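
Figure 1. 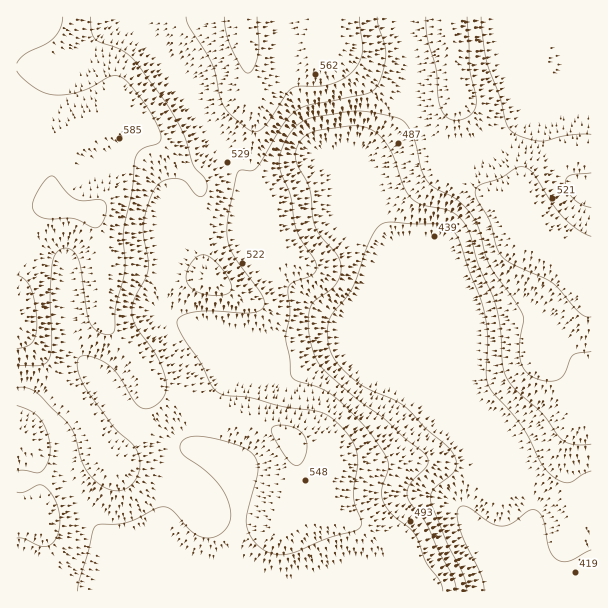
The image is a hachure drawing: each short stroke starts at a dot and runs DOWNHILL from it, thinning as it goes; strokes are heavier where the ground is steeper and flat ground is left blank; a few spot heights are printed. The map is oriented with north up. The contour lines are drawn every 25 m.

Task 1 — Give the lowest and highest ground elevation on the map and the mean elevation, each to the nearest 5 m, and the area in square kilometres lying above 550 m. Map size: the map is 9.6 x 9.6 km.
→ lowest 410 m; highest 620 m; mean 515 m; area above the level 20.5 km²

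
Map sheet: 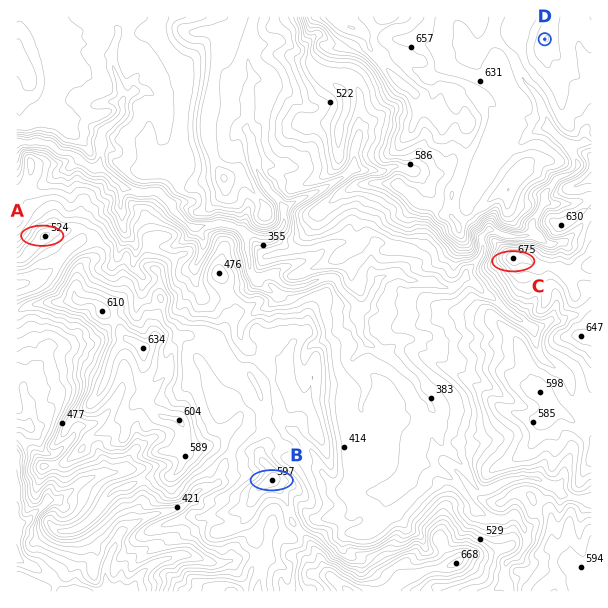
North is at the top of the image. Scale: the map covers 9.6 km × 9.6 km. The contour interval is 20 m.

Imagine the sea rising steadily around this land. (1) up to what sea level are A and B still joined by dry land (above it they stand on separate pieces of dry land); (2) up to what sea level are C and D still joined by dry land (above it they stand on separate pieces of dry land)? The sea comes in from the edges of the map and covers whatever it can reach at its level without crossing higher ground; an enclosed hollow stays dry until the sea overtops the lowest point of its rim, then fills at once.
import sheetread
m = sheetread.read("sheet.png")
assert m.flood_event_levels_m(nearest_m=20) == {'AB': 460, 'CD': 580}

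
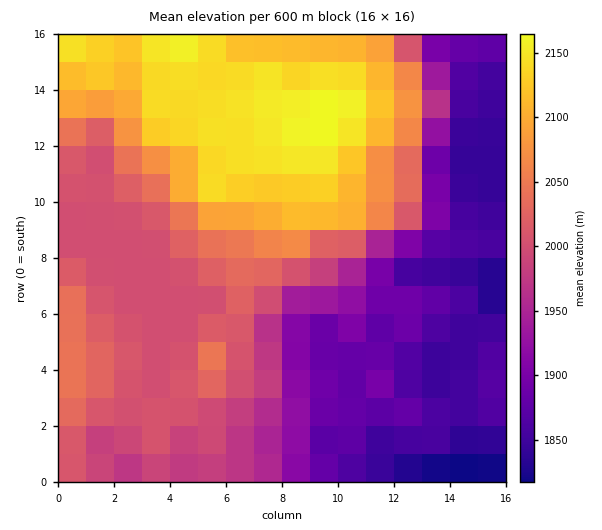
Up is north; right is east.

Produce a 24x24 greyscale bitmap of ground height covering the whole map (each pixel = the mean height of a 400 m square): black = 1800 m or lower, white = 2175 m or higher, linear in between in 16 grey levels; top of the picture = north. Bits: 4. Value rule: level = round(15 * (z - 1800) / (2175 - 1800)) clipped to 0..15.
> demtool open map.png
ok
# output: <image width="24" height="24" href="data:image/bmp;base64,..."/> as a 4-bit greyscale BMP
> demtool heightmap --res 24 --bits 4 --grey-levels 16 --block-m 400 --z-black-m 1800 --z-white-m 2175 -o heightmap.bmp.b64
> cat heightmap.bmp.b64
<image width="24" height="24" href="data:image/bmp;base64,Qk2WAQAAAAAAAHYAAAAoAAAAGAAAABgAAAABAAQAAAAAACABAAATCwAAEwsAABAAAAAAAAAAAAAAABEREQAiIiIAMzMzAERERABVVVUAZmZmAHd3dwCIiIgAmZmZAKqqqgC7u7sAzMzMAN3d3QDu7u4A////AIiHeHd3dlQyIhEREZh3iHeHdlQzMiIREZh4iHiHZlQzMiMiIpmIiIiHdlQzMzMiI6mYiIiId1NDNDIiM6qYiImYh1NDRDIiM6qZiImpd1NDNDIiI6mYiIipdlM0MzIiI6mIiIiZdlNFQ0MyIqmIiIiJl2RVQ0QzIZmIiIiJmHd2VDMiEZiIiImZqZl2UyIiIYiIiJmqqqqIZEMzIoiIiJqru8y7qHUyIoiIiavMzN3cy6cyIoiJms3t3d3cy6cyIoiJqs3u7u7tyqYyIpiJu83u7u7uy6cyIqmKzd7u7u/+3LhCIrur3u7u7u//7blSIszM3u7u7u7u7LpiIs3c3u7e7u7u3LlTIt3c3u7d3d3d3KdDMu7d7u7d3dzMy5VDMw=="/>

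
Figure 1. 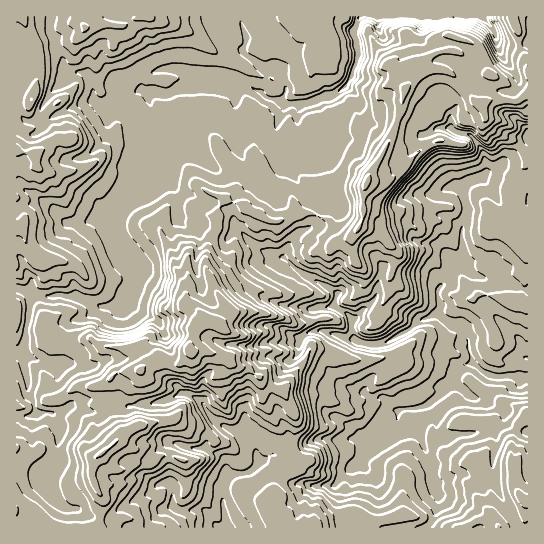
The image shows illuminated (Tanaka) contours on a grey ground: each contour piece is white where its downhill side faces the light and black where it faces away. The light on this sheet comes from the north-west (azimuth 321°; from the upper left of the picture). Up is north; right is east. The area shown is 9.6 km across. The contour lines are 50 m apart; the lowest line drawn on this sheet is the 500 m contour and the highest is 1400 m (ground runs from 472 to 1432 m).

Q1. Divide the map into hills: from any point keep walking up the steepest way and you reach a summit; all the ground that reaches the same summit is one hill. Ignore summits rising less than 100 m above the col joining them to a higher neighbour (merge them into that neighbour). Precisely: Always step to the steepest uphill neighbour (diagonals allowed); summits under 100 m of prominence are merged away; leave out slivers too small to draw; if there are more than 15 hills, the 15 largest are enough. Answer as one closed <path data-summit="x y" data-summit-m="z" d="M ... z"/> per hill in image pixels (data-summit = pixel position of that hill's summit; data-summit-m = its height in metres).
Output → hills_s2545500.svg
<path data-summit="190 350" data-summit-m="1432" d="M359 16l-118 0-1 5 7 16-4 14 20 17 8 1-3 1-3 15-4 7-10-5-12-2-10-8-18 2-6-6-26-5-18 1-10 4-4 5-4 9 2 4 7 3-3 3 0 5 4 17-13 22 0 33-11 16-13 28 0 13 3 7 13 20-4 7 4 10 0 11-5 5-4 11-5 3-17 2-23-10-17-2-24 1-10-5-11-1 0 125 19 0-3 12 0 18 4 10 6 8 5 2 4-2 9-26 0-7-7-17 5 0 11-6 6 0 15 5 12 0 27-7 24-1 28-11 5 0 13 7 12 17 10 8-13 12-2 11-16 0-15-5-4 3-2 36 4 7 0 17 4 3 25 0 19 19 205 0 10-15 3-18-7-18-1-15-10-23-10-11-12 0-2-2 0-12 2-3 26-4 9-7 6 7-4 23 5 6 49-5 13-10 2-9 0 9 5 4 11 6 7-1-1-287-28 24-18 10-11 3-9 7 7 22-7 22 3 30-3 3-10 2-2 15-8 6-10-12-33 0-15-4-7 27-23 22-18-14 2-11-2-3-29-16-22-18 8-19 24-17 8-19 5-5-6-6-14-1-6-3-14-17-5-14 11-1 8-5 14 1 8-6 4-11-1-13-11-23 20-6 14-14 8-24-6-24z"/><path data-summit="367 182" data-summit-m="1215" d="M482 16l-121 0-8 15 6 24-8 24-14 14-20 6 11 23 1 13-4 11-8 6-14-1-8 5-11 1 5 14 14 17 6 3 14 1 6 5-5 6-8 19-24 17-8 19 22 18 29 16 2 3-2 11 18 14 23-22 7-27 15 4 33 0 10 12 8-6 2-15 10-2 3-3-3-30 7-22-7-22 9-7 11-3 18-10 29-25 0-99-19 2-10-2-4-12z"/><path data-summit="35 154" data-summit-m="1270" d="M51 16l-35 1 0 272 11 2 10 5 24-1 17 2 23 10 17-2 5-3 4-11 5-5 0-11-4-8 4-9-13-20-3-7 0-13 13-28 11-16 0-33 13-22-4-17 2-7-8-4-4 0-29 14-9 0-8-6 0-10-2-8-6-8-7-1-8 7-5 1-2-21-8-12 0-8-4-5z"/><path data-summit="102 453" data-summit-m="1406" d="M186 393l-5 0-28 11-24 1-27 7-12 0-15-5-6 0-11 6-5 0 7 17 0 7-11 28-7-2-9-13-1-23 3-12-18 1-1 111 203 1-17-19-23 2-6-5 0-17-4-7 2-36 4-3 15 5 16 0 2-11 13-12-10-8-12-17z"/><path data-summit="85 27" data-summit-m="1210" d="M239 16l-186 0-2 18 4 5 0 8 8 12 1 20 6 0 8-7 7 1 6 8 2 8 0 10 8 6 9 0 29-14 4 0 0-5 4-9 4-4 15-5 13 0 22 4 10 7 18-2 10 8 12 2 10 5 4-7 3-15 3-1-8-1-20-17 4-14z"/><path data-summit="523 499" data-summit-m="933" d="M434 400l-9 7-23 2-5 5 0 12 2 2 12 0 8 7 12 27 1 15 7 18 0 7-3 11-9 14 100 1 1-97-7 0-11-6-5-4 0-9-2 9-13 10-49 5-5-6 4-23z"/>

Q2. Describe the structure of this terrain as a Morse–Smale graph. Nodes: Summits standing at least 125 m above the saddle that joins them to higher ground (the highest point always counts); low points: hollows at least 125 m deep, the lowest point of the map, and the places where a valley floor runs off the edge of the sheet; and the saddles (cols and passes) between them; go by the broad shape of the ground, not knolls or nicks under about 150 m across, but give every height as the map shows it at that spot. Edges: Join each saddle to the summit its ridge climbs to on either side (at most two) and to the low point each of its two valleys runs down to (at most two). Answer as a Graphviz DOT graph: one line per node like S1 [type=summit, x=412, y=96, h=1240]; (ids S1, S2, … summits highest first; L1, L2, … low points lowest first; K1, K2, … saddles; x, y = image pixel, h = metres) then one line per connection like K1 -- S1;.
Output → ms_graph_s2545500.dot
graph terrain {
  S1 [type=summit, x=190, y=350, h=1432];
  S2 [type=summit, x=102, y=454, h=1406];
  S3 [type=summit, x=35, y=154, h=1270];
  S4 [type=summit, x=366, y=182, h=1215];
  S5 [type=summit, x=523, y=499, h=933];
  L1 [type=low, x=523, y=378, h=472];
  L2 [type=low, x=482, y=18, h=658];
  K1 [type=saddle, x=110, y=410, h=1228];
  K2 [type=saddle, x=173, y=457, h=1200];
  K3 [type=saddle, x=514, y=101, h=1066];
  K4 [type=saddle, x=37, y=294, h=1002];
  K5 [type=saddle, x=319, y=217, h=1000];
  K6 [type=saddle, x=522, y=147, h=776];
  K7 [type=saddle, x=517, y=429, h=717];
  K1 -- S1;
  K1 -- S2;
  K1 -- L1;
  K2 -- S1;
  K2 -- S2;
  K2 -- L1;
  K3 -- S4;
  K3 -- L1;
  K3 -- L2;
  K4 -- S1;
  K4 -- S3;
  K4 -- L1;
  K4 -- L2;
  K5 -- S1;
  K5 -- S4;
  K5 -- L1;
  K5 -- L2;
  K6 -- S1;
  K6 -- S4;
  K6 -- L1;
  K7 -- S1;
  K7 -- S5;
  K7 -- L1;
}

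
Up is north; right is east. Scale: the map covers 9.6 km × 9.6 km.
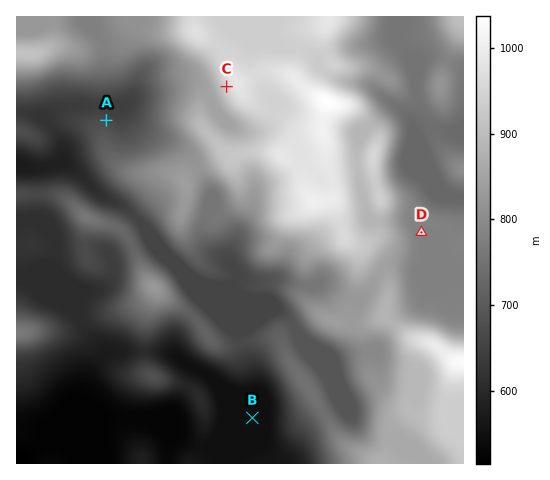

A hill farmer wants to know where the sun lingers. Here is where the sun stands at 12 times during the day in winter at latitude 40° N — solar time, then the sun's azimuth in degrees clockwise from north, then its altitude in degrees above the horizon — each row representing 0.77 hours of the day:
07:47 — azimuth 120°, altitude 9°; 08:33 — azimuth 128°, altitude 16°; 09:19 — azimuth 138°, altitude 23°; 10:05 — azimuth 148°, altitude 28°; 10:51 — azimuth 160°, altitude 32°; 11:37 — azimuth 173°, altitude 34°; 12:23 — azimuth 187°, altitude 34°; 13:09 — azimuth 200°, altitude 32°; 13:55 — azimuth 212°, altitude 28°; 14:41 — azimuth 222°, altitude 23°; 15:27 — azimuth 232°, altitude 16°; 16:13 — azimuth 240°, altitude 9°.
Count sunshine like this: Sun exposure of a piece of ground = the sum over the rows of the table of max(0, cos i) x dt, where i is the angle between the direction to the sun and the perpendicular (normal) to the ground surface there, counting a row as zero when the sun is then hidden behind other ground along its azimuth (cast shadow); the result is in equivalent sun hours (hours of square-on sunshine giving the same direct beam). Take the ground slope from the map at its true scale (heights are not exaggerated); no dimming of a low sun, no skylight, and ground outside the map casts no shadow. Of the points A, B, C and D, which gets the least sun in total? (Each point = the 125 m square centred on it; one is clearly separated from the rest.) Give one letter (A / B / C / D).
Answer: A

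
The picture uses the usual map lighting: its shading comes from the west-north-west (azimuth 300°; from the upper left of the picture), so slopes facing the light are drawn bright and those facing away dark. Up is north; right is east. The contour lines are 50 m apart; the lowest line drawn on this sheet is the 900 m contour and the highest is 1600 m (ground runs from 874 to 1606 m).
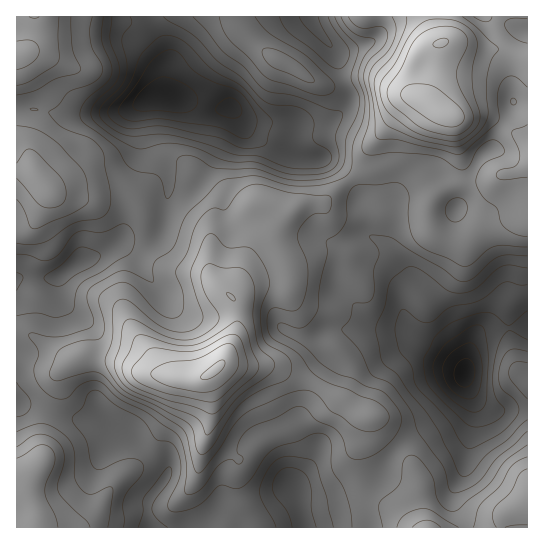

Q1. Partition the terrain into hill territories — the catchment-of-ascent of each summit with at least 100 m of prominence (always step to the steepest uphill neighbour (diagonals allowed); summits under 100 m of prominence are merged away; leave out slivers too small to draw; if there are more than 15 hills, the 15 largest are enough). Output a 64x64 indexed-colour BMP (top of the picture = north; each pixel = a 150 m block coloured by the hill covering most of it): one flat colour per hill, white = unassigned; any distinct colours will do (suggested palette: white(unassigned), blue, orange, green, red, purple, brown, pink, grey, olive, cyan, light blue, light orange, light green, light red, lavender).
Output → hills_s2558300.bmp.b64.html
<image width="64" height="64" href="data:image/bmp;base64,Qk12CAAAAAAAAHYAAAAoAAAAQAAAAEAAAAABAAQAAAAAAAAIAAATCwAAEwsAABAAAAAAAAAA////ALR3HwAOf/8ALKAsACgn1gC9Z5QAS1aMAMJ34wB/f38AIr28AM++FwDox64AeLv/AIrfmACWmP8A1bDFAGZmZmZmZmZmYRERERERERERETMzMzMzMzMzMzMzMzMzZmZmZmZmZmYRERERERERERERMzMzMzMzMzMzMzMzMzNmZmZmZmZmZhERERERERERERMzMzMzMzMzMzMzMzMzM2ZmZmZmZmZmYREREREREREREzMzMzMzMzMzMzMzMzMzZmZmZmZmZmZhEREREREREREREREzMzMzMzMzMzMzMzNmZmZmZmZmZmYREREREREREREREREzMzMzMzMzMzMzM2ZmZmZmZmZmZmERERERERERERERERETMzMzMzMzMzMzZmZmZmZmZmZmYREREREREREREREREREzMzMzMzMzMzNmZmZmZmZmZmYRERERERERERERERERERMzMzMzMzMzM2ZmZmZmZmZmYREREREREREREREREREREzMzMzMzMzMzZmZmZmZmZmERERERERERERERERERERERMzMzMzMzMzNmZmZmZmZmERERERERERERERERERERERERMzMzMzMzM2ZmZmZmZmERERERERERERERERERERERERETMzMzMzMzZmZmZhERERERERERERERERERERERERERERETMzMzMzNmZmEREREREREREREREREREREREREREREREREzMzMzMxERERERERERERERERERERERERERERERERERERMzERERERERERERERERERERERERERERERERERERERERETERERERERERERERERERERERERERERERERERERERERERMRERERERERERERERERERERERERERERERERERERERERERERERERERERERERERERERERERERERERERERERERERERERERERERERERERERERERERERERERERERERERERERERERERERERERERERERERERERERERERERERERERERERERERERERERERERERERERERERERERERERERERERERERERERERERERERERERERERERERERERERERERERERERERERERIRERERERERERERERERERERERERERERERERERERERERIiEREREREREREREREREREREREREREREREREREREREREiIiIiIREREREREREREREREREREREREREREREREREREiIiIiIhERERERERERERERERERERERERERERERERERESIiIiIiERERERERERERERERERERERERERERERERERESIiIiIiIRERERERERERERERERERERERERERERERERESIiIiIiIhERERERERERERERERERERERERERERERERIiIiIiIiIiRERBEREREREREREREREREREREREREREREiIiIiIiIiJERERBERERERERERERERERERERERERERESIiIiIiIiIkREREQRERERERERERERERERERERERERESIiIiIiIiIiRERERERBERERERERERERERERERERERESIiIiIiIiIiJEREREREQRERERERERERERERERERERESIiIiIiIiIiIkREREREREVVVREREREREREREREREREiIiIiIiIiIiIiRERERERERVVVERERERERERERERERESIiIiIiIiIiIiJEREREREREVVURERERERERERERERERIiIiIiIiIiIiIkRERERERERVVVERERERERERERERERIiIiIiIiIiIiIiRERERERERFVVUREREREREREREREREiIiIiIiIiIiIiJEREREREREVVVRERERERERERERERESIiIiIiIiIiIiIkRERERERERVVVERERERERERERERERIiIiIiIiIiIiIiREREREREREVVURERERERERERERERIiIiIiIiIiIiIiJERERERERERVVRERERERERERERERIiIiIiIiIiIiIiIkRERERERERFVRERERERERERERERIiIiIiIiIiIiIiIiRERERERERERVERERERERERESIiIiIiIiIiIiIiIiIiJERERERERERFERERERERERESIiIiIiIiIiIiIiIiIiIkREREREREREURERERERERERIiIiIiIiIiIiIiIiIiIiREREREREREVREREREREREREiIiIiIiIiIiIiIiIiIiJERERERERERVERERERERERERERIiIiIiIiIiIiIiIiIkRERERERERFURERERERERERERERIiIiIiIiIiIiIiIiVVVVVVVVVUVRERERERERERERERESIiIiIiIiIiIiIiJVVVVVVVVVVVEREREREREREREREREiIiIiIiIiIiIiIlVVVVVVVVVVVVEREREREREREREREiIiIiIiIiIiIiIiVVVVVVVVVVVVERERERERERERERESIiIiIiIiIiIiIiJVVVVVVVVVVVURERERERERERERERIiIiIiIiIiIiIiIlVVVVVVVVVVVVERERERERERERERIiIiIiIiIiIiIiIiVVVVVVVVVVVVUREREREREREREREiIiIiIiIiIiIiIiJVVVVVVVVVVVVRERERERERERERESIiIiIiIiIiIiIiIlVVVVVVVVVVVRERERERERERERESIiIiIiIiIiIiIiIiVVVVVVVVVVVVERERERERERERESIiIiIiIiIiIiIiIiJVVVVVVVVVVVERERERERERERERIiIiIiIiIiIiIiIiIlVVVVVVVVVVURERERERERERERIiIiIiIiIiIiIiIiIi"/>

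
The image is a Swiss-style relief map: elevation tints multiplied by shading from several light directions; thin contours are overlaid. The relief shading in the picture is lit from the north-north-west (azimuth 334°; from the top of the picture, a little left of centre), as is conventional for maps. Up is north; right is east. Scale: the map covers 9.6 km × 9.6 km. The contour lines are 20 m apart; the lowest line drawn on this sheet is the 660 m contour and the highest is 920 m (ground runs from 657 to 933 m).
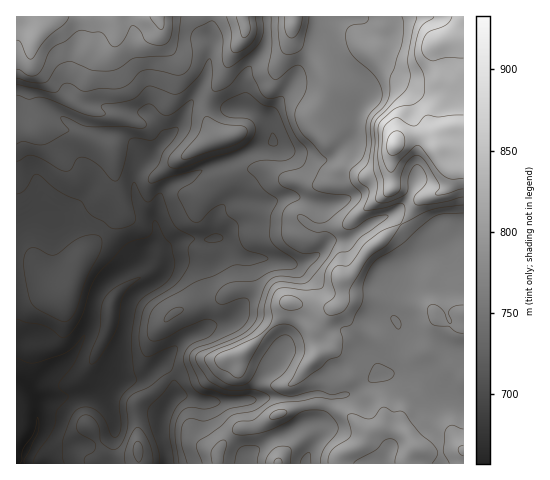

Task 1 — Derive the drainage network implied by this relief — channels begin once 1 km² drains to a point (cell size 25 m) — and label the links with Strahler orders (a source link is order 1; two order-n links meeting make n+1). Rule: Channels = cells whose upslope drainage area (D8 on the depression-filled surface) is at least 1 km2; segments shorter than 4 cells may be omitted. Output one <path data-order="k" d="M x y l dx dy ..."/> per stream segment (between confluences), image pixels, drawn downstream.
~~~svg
<path data-order="1" d="M315 432l1 1 0 7-9 16-1 7"/><path data-order="3" d="M38 403l0 23-4 9-10 13-2 4 0 11"/><path data-order="2" d="M253 399l-16 1-1 2-34 0-12-5-15 0-7 7-2 5 0 7-1 1 0 6-1 1 0 20 1 1 1 9 1 1 0 8"/><path data-order="1" d="M451 399l12 0"/><path data-order="1" d="M336 397l-8 0-5-2-12 0-7 3-9 0-1 1-17 0-1-1-17 0-1 1-5 0"/><path data-order="2" d="M92 392l-18 3-1 1-6 0-1 1-20 1-1 1-7 1 0 3"/><path data-order="1" d="M98 392l-6 0"/><path data-order="3" d="M31 391l4 9 3 3"/><path data-order="2" d="M108 382l-9 8-7 2"/><path data-order="1" d="M18 365l3 7 0 9 10 10"/><path data-order="1" d="M398 365l0-17"/><path data-order="1" d="M279 362l-21 21-1 3 0 10-4 3"/><path data-order="1" d="M371 356l19 0 8-8"/><path data-order="2" d="M398 348l0-50 6-10 3-14 6-11 4-4"/><path data-order="1" d="M228 322l-15 3-14 8-9 2-7 5-30 30-7 6-5 2-30 0-3 4"/><path data-order="1" d="M159 280l-9 6-9 4-8 7-4 10-4 22-5 14-5 27-7 12"/><path data-order="1" d="M410 262l7-3"/><path data-order="2" d="M417 259l6-4 5-2 5-4 5-3 14-4 6-4 5 0"/><path data-order="3" d="M152 244l-8 8-4 0-42 42-3 6-1 9-2 2 0 5-1 2 0 3-2 7-13 22-12 12-10 5-8 5-15 16 0 3"/><path data-order="2" d="M201 239l-21 0-12 7-3 0-5-3-6 0-2 1"/><path data-order="3" d="M155 223l0 4 2 1 0 11-5 5"/><path data-order="2" d="M36 216l-17 9-2 0 0 2"/><path data-order="1" d="M47 216l-11 0"/><path data-order="2" d="M40 215l-4 1"/><path data-order="1" d="M321 204l-3 0-4-2-7-1-9-4-15 0-9 4-29 0-1-1-12 0-15 14-1 3 0 17-3 0-12 5"/><path data-order="1" d="M90 190l-1 4-19 19-8 1-1 1-21 0"/><path data-order="1" d="M411 189l0 5-2 3-18 18-17 7-7 7-7 2-11 8-16 0-18 18-13 6-17 0-6-3-5 0-1-1-28-1-8-5-13-12-22 0-1-2"/><path data-order="3" d="M144 164l-7 7-3 7 0 14 2 1 1 7 3 7 15 16"/><path data-order="1" d="M25 152l9 19 4 10 1 8 1 1 0 25"/><path data-order="2" d="M248 151l-5 4-7 4-30 9-17 10-15 4-7 5-7 8-1 13-4 10 0 5"/><path data-order="2" d="M165 140l-14 14 0 3-7 7"/><path data-order="2" d="M262 137l-14 14"/><path data-order="2" d="M64 118l11 5 7 6 3 0 6 2 6 0 1 1 7 0 1 1 10 0 7 3 21 19 0 9"/><path data-order="2" d="M150 113l7 7 5 9 3 4 0 7"/><path data-order="1" d="M138 111l7 0 5 2"/><path data-order="1" d="M362 101l-2 3 0 2-7 9-2 9-9 16-5 12-8 7-25 0-5-4-11-4-40 0"/><path data-order="1" d="M283 96l-12 16 0 15-9 10"/><path data-order="1" d="M147 90l0 21 3 2"/><path data-order="1" d="M245 80l0 25 13 13 4 9 0 10"/><path data-order="1" d="M74 78l-3 5 0 21-7 7 0 7"/><path data-order="1" d="M211 48l0 6-2 7-1 10-6 13-13 20-9 20-15 16"/><path data-order="1" d="M383 35l-7-2-16-15-39 0-1-1"/>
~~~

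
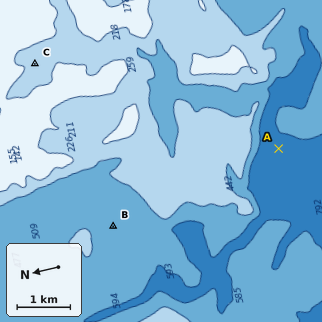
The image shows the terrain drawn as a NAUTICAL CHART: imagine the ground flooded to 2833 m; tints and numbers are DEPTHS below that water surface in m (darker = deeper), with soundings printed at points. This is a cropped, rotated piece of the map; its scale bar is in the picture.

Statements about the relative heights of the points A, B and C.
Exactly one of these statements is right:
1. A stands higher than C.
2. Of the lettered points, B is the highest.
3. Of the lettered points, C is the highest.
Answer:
3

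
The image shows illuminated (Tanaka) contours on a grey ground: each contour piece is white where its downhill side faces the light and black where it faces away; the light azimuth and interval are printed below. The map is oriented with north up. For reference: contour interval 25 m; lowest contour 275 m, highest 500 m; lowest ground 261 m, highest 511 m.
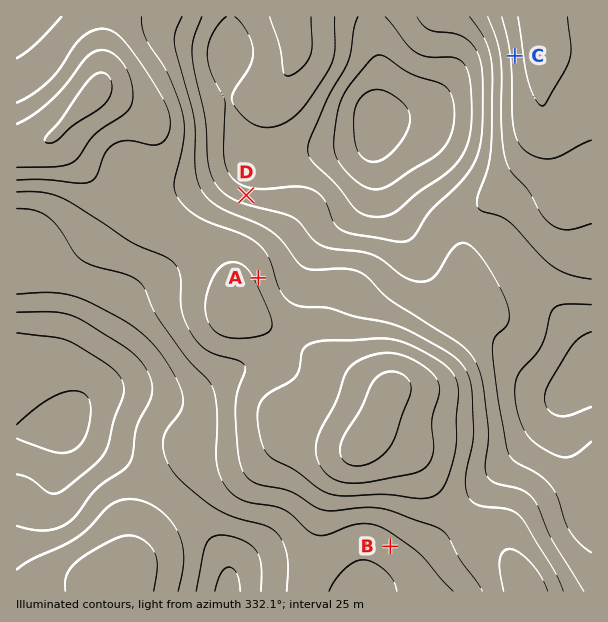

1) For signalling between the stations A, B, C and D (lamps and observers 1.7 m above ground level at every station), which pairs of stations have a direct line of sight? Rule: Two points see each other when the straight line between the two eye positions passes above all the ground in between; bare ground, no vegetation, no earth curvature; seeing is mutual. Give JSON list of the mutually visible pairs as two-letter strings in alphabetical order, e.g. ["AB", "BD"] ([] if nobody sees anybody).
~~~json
["AC", "CD"]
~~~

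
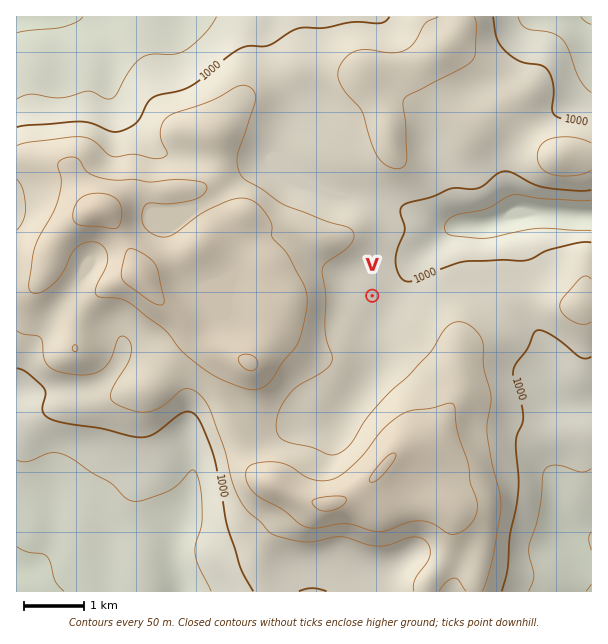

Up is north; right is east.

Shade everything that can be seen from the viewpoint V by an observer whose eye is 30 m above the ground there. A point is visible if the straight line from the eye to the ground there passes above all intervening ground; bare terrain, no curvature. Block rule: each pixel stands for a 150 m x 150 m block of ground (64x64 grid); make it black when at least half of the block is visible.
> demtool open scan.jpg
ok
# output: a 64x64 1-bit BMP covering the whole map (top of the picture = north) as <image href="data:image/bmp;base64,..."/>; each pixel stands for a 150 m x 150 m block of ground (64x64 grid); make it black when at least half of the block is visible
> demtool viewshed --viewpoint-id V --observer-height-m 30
<image width="64" height="64" href="data:image/bmp;base64,Qk0+AgAAAAAAAD4AAAAoAAAAQAAAAEAAAAABAAEAAAAAAAACAAATCwAAEwsAAAIAAAAAAAAA////AAAAAAAAAAAAAAAAAAAAAAAAAAAAAAAAAAAAAAAAAAAAAAAAAAAAAAAAAAAAAAAAAAAAAAAAAAAAAAAAAAAAAAAAAAAAAAAAAAAAAAAAAAAAAAAAAAAAAAD4AAAAAAAAA/wAAAAAAAAP/gAAAAAAAD//AAAAAAAAf/+AAAAAAAB//8AAAAAAAHj/4AAAAAAAAB/4AAAAAAAAD/4AAAAAAAAP/wAAAAAAAAf/AAAAAAAAB/+AAAAAAAAH/4AAAAAAAAf/gAAAAAAYD/+AAAAAADhf/4AAAAAAEf//gAAAAAAB//+AAAAAAAP//4ACAAAAA///wA4AAAAB///APgAAAAH//8J+AAAAAf////4AAAAB/////gAAAAH////+AAAAA/////4AAAAD/////gAAAAP//+/+AAAAA///A/4AAAAAD/wAQAAAAAAB/AAAAAAAMAD/4AAAAAAAAP/8AAAAAAAA////AAAAAAH///8AAAAAAf///wAAAAAD////AAAAAAfx//wAAAAAB+H/8AAAAAAHwf/gAAAAAAeB/8AAAAAADwP/gAAAAAAOA8+AAAAAAA4DB4AAAAAADgMBgAAAAAAeAwAAAAAAAB8DgAAAAAAAIwfAAAAAAAAAB/AAAAAAAAAH4AAAAAAAAADAAAAAAAAAAAAAAAAAAAAAAAAAAAAAAAAAAA=="/>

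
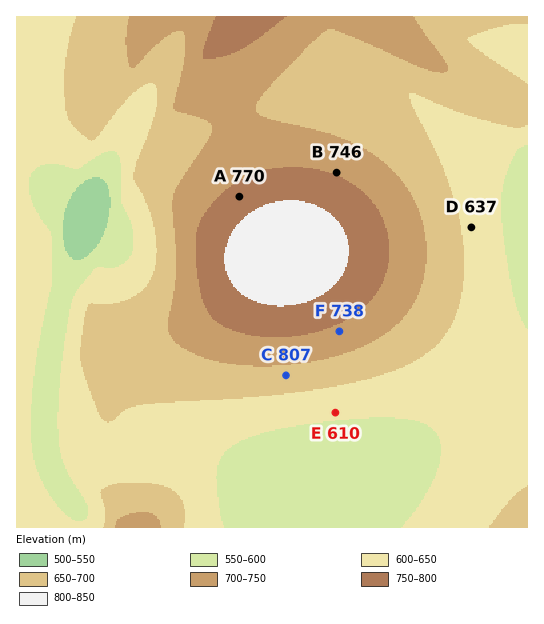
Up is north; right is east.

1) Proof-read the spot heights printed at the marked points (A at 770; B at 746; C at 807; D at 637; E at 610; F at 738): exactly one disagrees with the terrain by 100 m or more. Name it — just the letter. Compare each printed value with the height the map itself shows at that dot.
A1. C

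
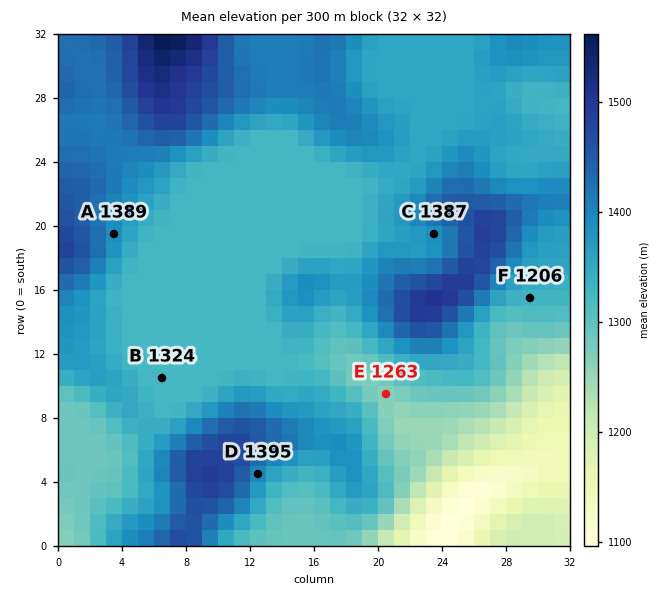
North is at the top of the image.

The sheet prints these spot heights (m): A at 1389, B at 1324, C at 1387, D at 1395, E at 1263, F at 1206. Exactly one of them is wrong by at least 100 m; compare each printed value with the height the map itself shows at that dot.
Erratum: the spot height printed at F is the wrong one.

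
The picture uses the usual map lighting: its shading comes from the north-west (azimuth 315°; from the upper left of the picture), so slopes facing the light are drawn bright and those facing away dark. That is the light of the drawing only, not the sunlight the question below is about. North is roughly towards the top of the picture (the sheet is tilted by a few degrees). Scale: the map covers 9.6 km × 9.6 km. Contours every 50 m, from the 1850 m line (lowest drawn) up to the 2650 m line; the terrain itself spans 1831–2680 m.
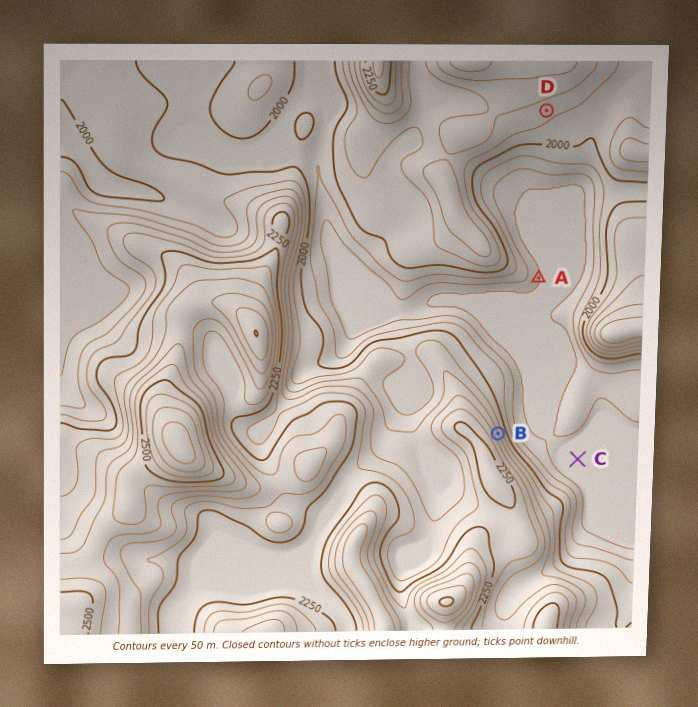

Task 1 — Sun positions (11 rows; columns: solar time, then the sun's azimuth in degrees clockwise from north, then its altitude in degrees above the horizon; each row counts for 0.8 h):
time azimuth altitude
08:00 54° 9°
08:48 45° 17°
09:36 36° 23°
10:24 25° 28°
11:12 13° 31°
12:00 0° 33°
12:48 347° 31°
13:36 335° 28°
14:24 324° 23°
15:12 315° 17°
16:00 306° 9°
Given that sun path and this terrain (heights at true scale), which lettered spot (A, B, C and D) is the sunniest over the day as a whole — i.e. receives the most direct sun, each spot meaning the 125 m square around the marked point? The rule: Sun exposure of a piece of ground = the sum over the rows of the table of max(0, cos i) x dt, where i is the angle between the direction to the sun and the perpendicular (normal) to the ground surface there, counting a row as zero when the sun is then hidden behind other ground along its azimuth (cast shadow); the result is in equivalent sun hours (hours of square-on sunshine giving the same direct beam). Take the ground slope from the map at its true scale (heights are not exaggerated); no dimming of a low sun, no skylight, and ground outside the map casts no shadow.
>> B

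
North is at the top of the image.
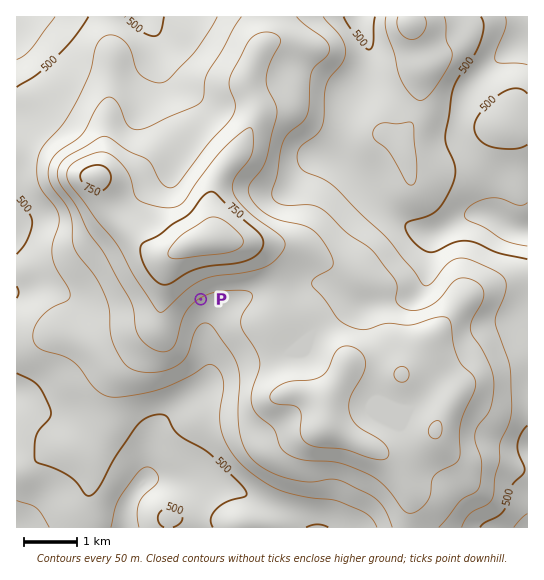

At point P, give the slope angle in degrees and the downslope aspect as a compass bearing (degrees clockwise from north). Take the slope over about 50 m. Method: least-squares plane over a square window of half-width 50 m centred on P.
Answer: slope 9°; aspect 150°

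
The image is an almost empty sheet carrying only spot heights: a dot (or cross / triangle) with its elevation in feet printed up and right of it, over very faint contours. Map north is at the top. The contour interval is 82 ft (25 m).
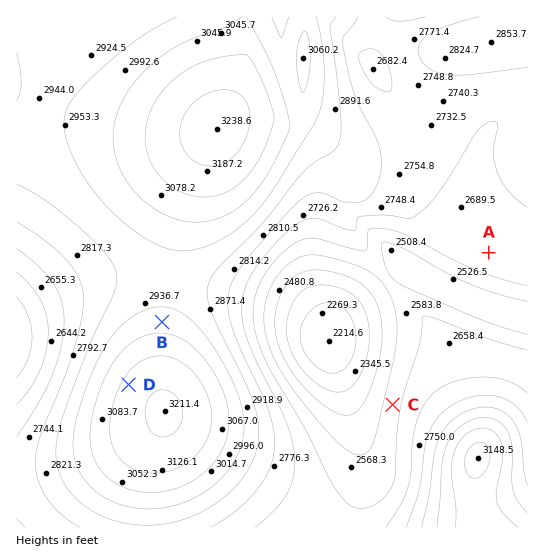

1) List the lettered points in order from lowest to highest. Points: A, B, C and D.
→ C A B D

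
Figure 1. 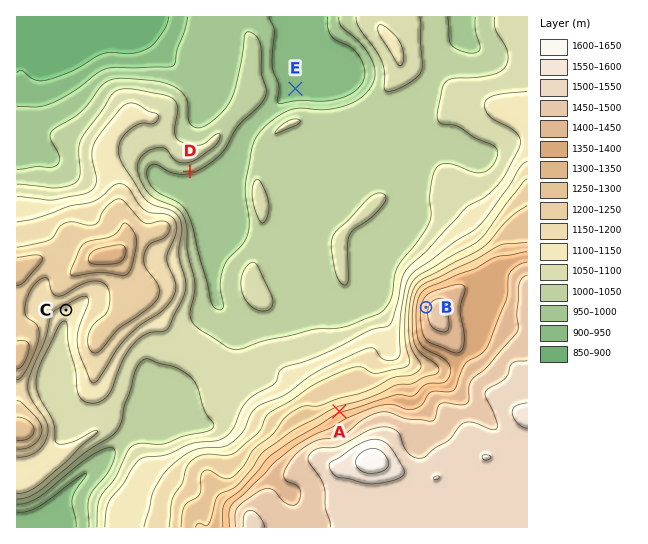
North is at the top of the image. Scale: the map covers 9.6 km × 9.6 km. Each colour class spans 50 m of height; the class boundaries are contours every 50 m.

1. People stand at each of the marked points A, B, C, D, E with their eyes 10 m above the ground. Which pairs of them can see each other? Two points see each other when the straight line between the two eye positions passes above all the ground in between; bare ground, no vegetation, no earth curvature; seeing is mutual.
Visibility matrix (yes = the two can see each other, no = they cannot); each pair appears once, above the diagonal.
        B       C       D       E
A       yes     no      yes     no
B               no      yes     no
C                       no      no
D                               no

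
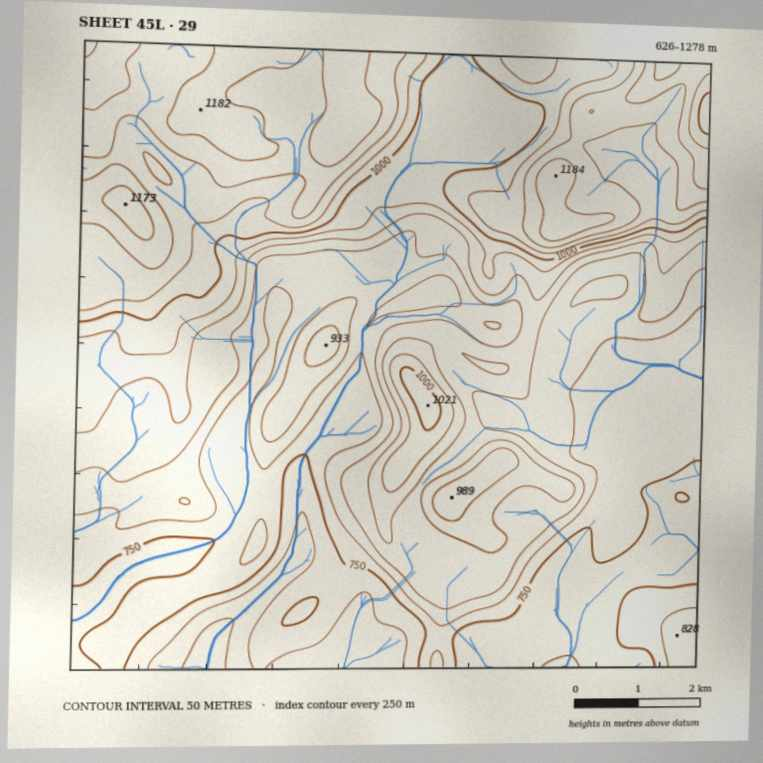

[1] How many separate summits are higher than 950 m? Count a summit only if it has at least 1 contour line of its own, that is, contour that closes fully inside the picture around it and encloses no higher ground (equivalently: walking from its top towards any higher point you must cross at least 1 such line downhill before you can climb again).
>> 4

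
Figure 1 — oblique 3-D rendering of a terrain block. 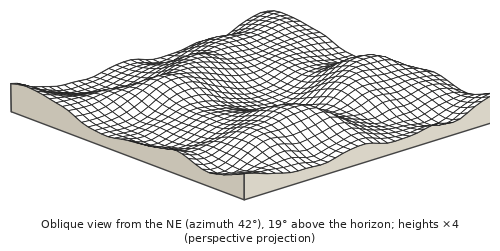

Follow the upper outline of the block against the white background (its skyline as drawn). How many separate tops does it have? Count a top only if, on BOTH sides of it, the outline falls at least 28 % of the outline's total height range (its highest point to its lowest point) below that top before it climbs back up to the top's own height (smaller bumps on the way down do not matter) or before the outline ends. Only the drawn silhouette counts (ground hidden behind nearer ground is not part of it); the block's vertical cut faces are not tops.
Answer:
1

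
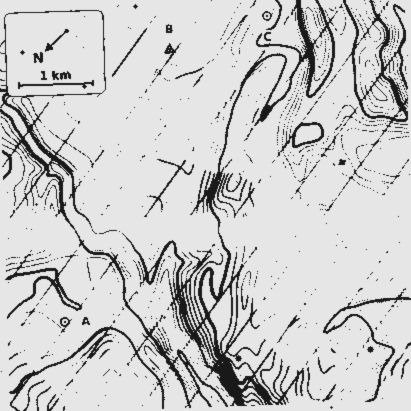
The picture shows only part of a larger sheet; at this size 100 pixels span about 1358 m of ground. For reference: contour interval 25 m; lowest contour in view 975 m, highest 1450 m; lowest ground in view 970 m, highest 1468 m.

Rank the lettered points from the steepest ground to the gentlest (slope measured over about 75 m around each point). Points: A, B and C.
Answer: C A B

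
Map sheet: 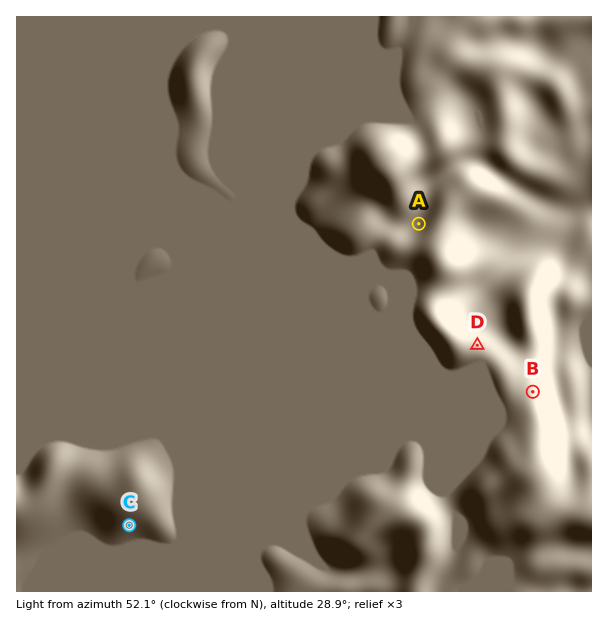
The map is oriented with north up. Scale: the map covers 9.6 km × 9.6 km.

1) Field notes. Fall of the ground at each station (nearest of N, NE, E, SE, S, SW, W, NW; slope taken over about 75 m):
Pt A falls NW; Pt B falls NE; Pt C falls S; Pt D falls NE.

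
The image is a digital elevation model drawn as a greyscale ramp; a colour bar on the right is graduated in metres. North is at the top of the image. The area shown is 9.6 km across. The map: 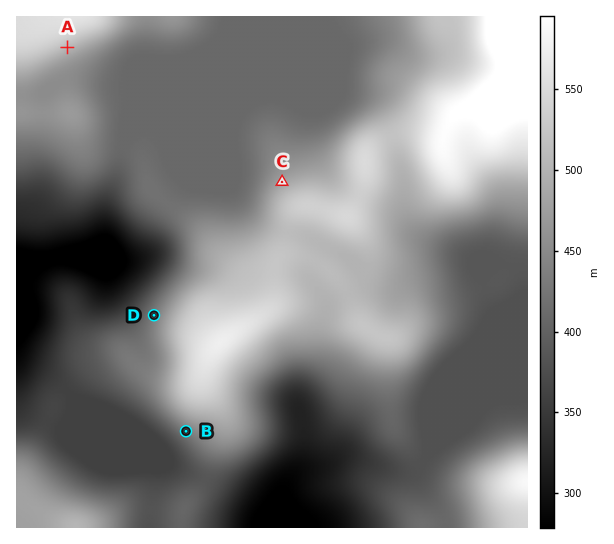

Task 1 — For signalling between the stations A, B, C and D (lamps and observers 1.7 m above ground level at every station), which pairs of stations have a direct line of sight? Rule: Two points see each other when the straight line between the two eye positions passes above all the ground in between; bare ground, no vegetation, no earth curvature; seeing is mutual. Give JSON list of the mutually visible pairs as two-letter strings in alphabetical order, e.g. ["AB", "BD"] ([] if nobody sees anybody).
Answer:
["AC", "AD"]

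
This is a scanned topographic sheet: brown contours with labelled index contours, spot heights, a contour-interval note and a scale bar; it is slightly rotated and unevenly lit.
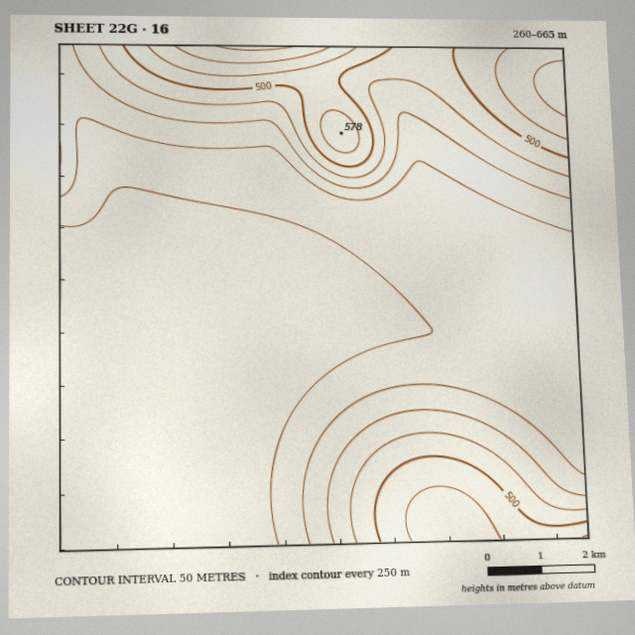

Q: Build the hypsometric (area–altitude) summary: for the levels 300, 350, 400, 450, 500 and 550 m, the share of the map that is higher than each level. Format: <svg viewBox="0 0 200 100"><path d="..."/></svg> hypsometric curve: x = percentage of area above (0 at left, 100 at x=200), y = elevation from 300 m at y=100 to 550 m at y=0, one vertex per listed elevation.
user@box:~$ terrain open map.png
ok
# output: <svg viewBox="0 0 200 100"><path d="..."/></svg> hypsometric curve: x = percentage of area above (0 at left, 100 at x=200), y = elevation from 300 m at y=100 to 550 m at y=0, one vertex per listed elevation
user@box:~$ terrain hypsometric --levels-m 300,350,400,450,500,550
<svg viewBox="0 0 200 100"><path d="M133 100l-53-20-21-20-17-20-16-20-14-20"/></svg>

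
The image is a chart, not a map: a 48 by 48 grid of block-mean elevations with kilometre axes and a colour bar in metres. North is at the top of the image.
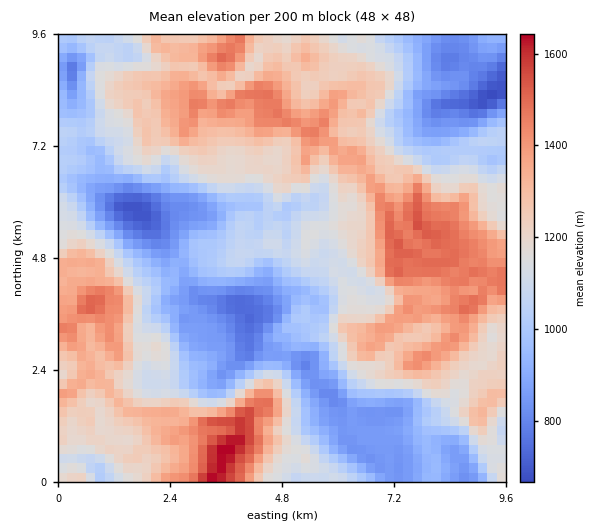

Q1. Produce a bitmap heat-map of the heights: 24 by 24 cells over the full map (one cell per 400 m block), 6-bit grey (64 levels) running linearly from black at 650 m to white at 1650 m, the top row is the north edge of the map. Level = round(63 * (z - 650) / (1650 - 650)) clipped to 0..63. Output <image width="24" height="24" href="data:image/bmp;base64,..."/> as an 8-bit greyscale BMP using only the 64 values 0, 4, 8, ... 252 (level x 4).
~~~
<image width="24" height="24" href="data:image/bmp;base64,Qk12BgAAAAAAADYEAAAoAAAAGAAAABgAAAABAAgAAAAAAEACAAATCwAAEwsAAAABAAAAAAAAAAAAAAEBAQACAgIAAwMDAAQEBAAFBQUABgYGAAcHBwAICAgACQkJAAoKCgALCwsADAwMAA0NDQAODg4ADw8PABAQEAAREREAEhISABMTEwAUFBQAFRUVABYWFgAXFxcAGBgYABkZGQAaGhoAGxsbABwcHAAdHR0AHh4eAB8fHwAgICAAISEhACIiIgAjIyMAJCQkACUlJQAmJiYAJycnACgoKAApKSkAKioqACsrKwAsLCwALS0tAC4uLgAvLy8AMDAwADExMQAyMjIAMzMzADQ0NAA1NTUANjY2ADc3NwA4ODgAOTk5ADo6OgA7OzsAPDw8AD09PQA+Pj4APz8/AEBAQABBQUEAQkJCAENDQwBEREQARUVFAEZGRgBHR0cASEhIAElJSQBKSkoAS0tLAExMTABNTU0ATk5OAE9PTwBQUFAAUVFRAFJSUgBTU1MAVFRUAFVVVQBWVlYAV1dXAFhYWABZWVkAWlpaAFtbWwBcXFwAXV1dAF5eXgBfX18AYGBgAGFhYQBiYmIAY2NjAGRkZABlZWUAZmZmAGdnZwBoaGgAaWlpAGpqagBra2sAbGxsAG1tbQBubm4Ab29vAHBwcABxcXEAcnJyAHNzcwB0dHQAdXV1AHZ2dgB3d3cAeHh4AHl5eQB6enoAe3t7AHx8fAB9fX0Afn5+AH9/fwCAgIAAgYGBAIKCggCDg4MAhISEAIWFhQCGhoYAh4eHAIiIiACJiYkAioqKAIuLiwCMjIwAjY2NAI6OjgCPj48AkJCQAJGRkQCSkpIAk5OTAJSUlACVlZUAlpaWAJeXlwCYmJgAmZmZAJqamgCbm5sAnJycAJ2dnQCenp4An5+fAKCgoAChoaEAoqKiAKOjowCkpKQApaWlAKampgCnp6cAqKioAKmpqQCqqqoAq6urAKysrACtra0Arq6uAK+vrwCwsLAAsbGxALKysgCzs7MAtLS0ALW1tQC2trYAt7e3ALi4uAC5ubkAurq6ALu7uwC8vLwAvb29AL6+vgC/v78AwMDAAMHBwQDCwsIAw8PDAMTExADFxcUAxsbGAMfHxwDIyMgAycnJAMrKygDLy8sAzMzMAM3NzQDOzs4Az8/PANDQ0ADR0dEA0tLSANPT0wDU1NQA1dXVANbW1gDX19cA2NjYANnZ2QDa2toA29vbANzc3ADd3d0A3t7eAN/f3wDg4OAA4eHhAOLi4gDj4+MA5OTkAOXl5QDm5uYA5+fnAOjo6ADp6ekA6urqAOvr6wDs7OwA7e3tAO7u7gDv7+8A8PDwAPHx8QDy8vIA8/PzAPT09AD19fUA9vb2APf39wD4+PgA+fn5APr6+gD7+/sA/Pz8AP39/QD+/v4A////AIR8ZICMqLzU9OCwhHR0cGRINDBARDREfHx0hJCUnKzM9PDMmIB8WDwwNDREQDhkfIyMjIyYsLjI3OzYpHxcQDA0NDhMTFSEeJSUjJyorKy0yNzYuHhMNDAwMDRUaICkhLCUnJyIhIRsYIjEvHRALDhISEhkfICYoJyspIx0dGRMOEh0hFQwOFx8iJCYlIiQlJispKR8gGBIPCw0QDQsUICYkLDAsJiIkLisuKiAgFA4NCggPEhQZJCwrKCkuLiUiMS4xKh0YDw0MCAYMFBYbJictLSorMCokLjUzLR0TDgsJBgYJERQXICAhLi8vMzMrLC8vJxsVDw0PDQwOEhYaHx4lLy8wMjEzLCsoHhYRERQXGRUUGRwdHiQxNTU1NDMyJCYfFQ4LDxYXGhocHB4dISUxNjQ1NTIuHx0TCgYHDBETGRkbGh8fIiUzNDc2My8nHRUKBAMHCgwQFhcZGBseISUzMzYzMSYgGBELCAgMDxIXGRkeHhwdIykuLTEmKCQgFhMSFBgXGyAiIiEjJSUiKSwnJyUeHx0bFxUVHSIfISUkIiQjJiwqLSokHRgXGBcWGBcbHSYmLConJyopKjEuJyUeFhEQExcZFRYdICcpLi8uLjAzMS8vKCYbFA0KCgoQERQgJSYrLjIuMTMzKyctKichFg0IBgMEDBYhJScpLCwpJywuKSUmJyckGhEMCwcDDBIdHB4kKCoyLyQoJyolJCIfGRAJCQoIFRgaGyEpKCouMygkJCcjHx8bFRALCg4QA=="/>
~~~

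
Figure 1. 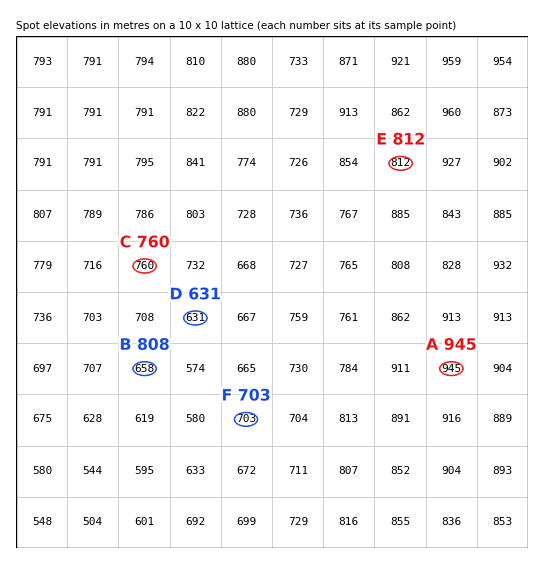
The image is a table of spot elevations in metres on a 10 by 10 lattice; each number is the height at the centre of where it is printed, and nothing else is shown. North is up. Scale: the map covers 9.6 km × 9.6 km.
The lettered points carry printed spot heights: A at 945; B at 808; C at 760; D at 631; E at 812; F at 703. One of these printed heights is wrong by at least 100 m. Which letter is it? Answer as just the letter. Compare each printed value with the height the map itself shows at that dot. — B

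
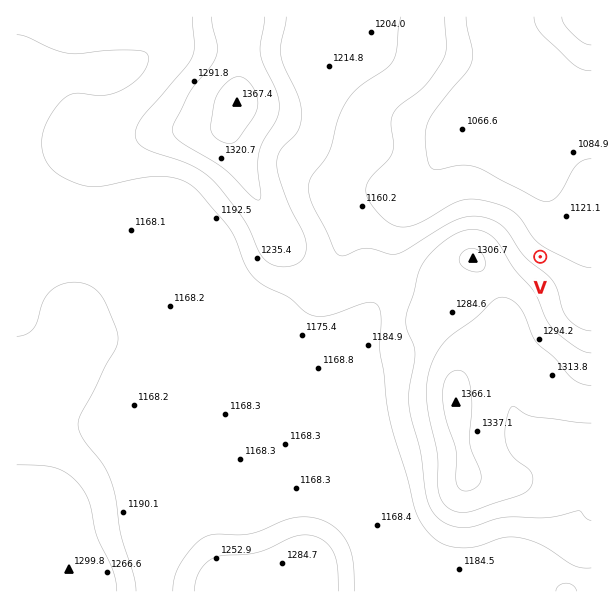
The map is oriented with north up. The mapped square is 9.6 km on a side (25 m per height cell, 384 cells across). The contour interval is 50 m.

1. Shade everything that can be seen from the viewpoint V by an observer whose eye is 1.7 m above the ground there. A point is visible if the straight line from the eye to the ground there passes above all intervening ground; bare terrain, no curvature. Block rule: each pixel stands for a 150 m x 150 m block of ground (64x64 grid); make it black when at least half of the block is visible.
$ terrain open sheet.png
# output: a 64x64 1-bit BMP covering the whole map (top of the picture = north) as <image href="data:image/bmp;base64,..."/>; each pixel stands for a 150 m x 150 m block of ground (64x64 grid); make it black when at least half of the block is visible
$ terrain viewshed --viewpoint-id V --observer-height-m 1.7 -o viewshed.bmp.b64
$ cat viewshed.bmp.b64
<image width="64" height="64" href="data:image/bmp;base64,Qk0+AgAAAAAAAD4AAAAoAAAAQAAAAEAAAAABAAEAAAAAAAACAAATCwAAEwsAAAIAAAAAAAAA////AAAAAAAAAAAAAAAAAAAAAAAAAAAAAAAAAAAAAAAAAAAAAAAAAAAAAAAAAAAAAAAAAAAAAAAAAAAAAAAAAAAAAAAAAAAAAAAAAAAAAAAAAAAAAAAAAAAAAAAAAAAAAAAAAAAAAAAAAAAAAAAAAAAAAAAAAAAAAAAAAAAAAAAAAAAAAAAAAAAAAAAAAAAAAAAAAAAAAAAAAAAAAAAAAAAAAAAAAAAAAAAAAAAAAAAAAAAAAAAAAAAAAAAAAAAAAAAAAAAAAAAAAAAAAAAAAAAAAAAAAAAAAAAAAAAAAAAAAAAAAAAAAAAAAAAAAAAAAAAAAAAAAAAAAAAAAAAAAAAAAAAAAAAAAAAAAAAAAAAAAAAAAAAAAAAAAAAAAAABAAAAAAAAAcMAAAAAAAAD/wAAAAAAAAf/AAAAAAAAB/8AAAAAAAAH/wAAAAAAAAH/AAAAAAAAAP8AAAAAAAAAfwAAAAAAAAA/AAAAAAAAAD8AAAAAAAAAPwAAAAAAAAB/AAAAAAAAAP4AAAAAAAAB/gAAAAAAAAP8AAAAAAAAA/wAAAAAAAAH/gAAAAAAAA//AAAAAAAAH/8AAAAAAAB//wAAAAAAD///AAAAAAB///8AAAAAAP///wAAAAAD////AAAAAAP///8AAAAAAH///wAAAAAAP///AAAAAAA///8AAAAAAB///w=="/>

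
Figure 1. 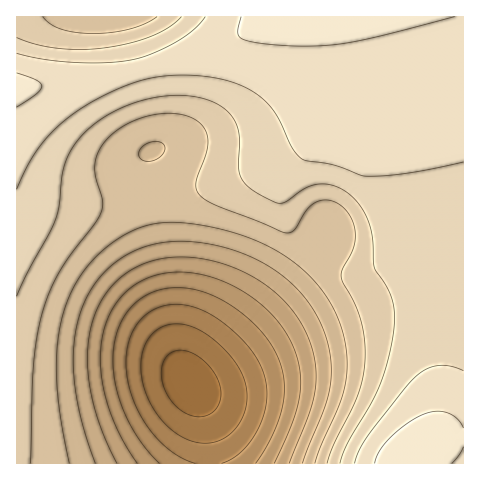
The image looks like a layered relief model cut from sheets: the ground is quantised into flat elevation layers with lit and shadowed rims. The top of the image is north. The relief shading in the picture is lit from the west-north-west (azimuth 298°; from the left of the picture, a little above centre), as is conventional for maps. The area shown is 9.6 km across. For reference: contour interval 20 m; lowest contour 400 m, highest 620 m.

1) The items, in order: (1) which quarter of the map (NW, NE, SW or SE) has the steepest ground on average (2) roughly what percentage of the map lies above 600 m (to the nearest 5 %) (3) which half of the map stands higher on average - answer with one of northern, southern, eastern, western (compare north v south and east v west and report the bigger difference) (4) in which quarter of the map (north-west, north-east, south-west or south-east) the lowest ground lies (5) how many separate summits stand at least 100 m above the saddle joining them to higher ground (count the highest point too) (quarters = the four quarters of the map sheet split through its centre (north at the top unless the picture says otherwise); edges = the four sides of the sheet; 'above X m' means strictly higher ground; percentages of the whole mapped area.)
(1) The south-west quarter is the steepest part of the map.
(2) About 25 % of the map lies above 600 m.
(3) Taken as a whole, the northern half is higher than the southern.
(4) The lowest ground is in the south-west quarter.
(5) Counting only tops that stand 100 m proud, the map has 1 summit.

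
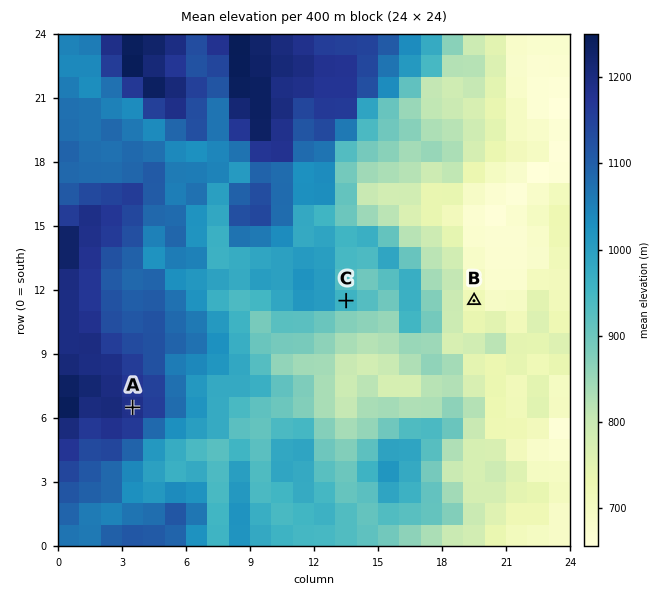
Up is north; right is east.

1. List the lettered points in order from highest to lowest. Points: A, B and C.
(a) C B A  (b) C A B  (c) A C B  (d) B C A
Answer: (c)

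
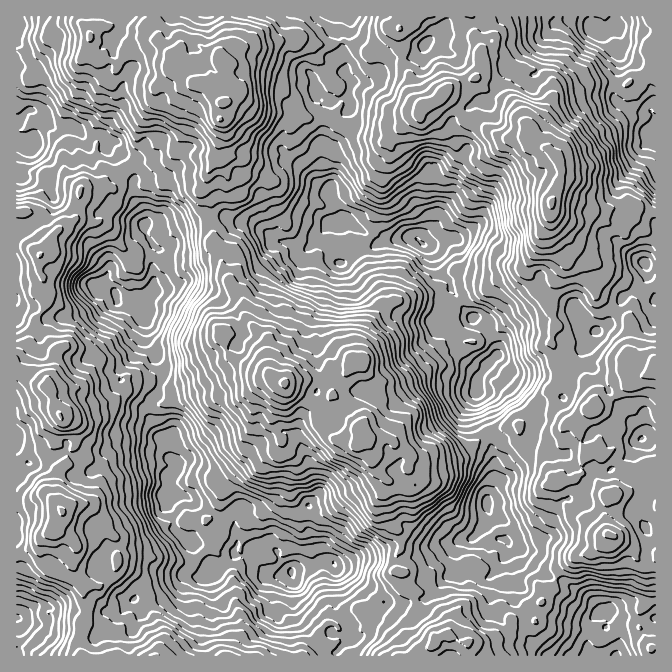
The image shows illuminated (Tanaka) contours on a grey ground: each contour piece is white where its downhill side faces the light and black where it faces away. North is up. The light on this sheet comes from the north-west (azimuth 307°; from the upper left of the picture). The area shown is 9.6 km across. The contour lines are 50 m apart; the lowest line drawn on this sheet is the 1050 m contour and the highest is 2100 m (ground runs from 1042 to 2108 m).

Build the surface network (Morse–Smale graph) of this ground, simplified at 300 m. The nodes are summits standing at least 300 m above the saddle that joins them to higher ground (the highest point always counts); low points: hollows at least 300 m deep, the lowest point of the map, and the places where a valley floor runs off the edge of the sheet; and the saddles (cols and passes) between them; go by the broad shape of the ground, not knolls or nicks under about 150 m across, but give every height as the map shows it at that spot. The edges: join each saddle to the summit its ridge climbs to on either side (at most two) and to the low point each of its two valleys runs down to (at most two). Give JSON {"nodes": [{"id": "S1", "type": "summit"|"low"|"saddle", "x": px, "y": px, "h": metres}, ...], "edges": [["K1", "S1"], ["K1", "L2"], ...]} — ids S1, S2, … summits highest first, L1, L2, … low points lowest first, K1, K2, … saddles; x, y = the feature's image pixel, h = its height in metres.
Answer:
{"nodes": [
{"id": "S1", "type": "summit", "x": 285, "y": 383, "h": 2108},
{"id": "S2", "type": "summit", "x": 552, "y": 202, "h": 2058},
{"id": "S3", "type": "summit", "x": 224, "y": 102, "h": 2020},
{"id": "S4", "type": "summit", "x": 62, "y": 512, "h": 1906},
{"id": "L1", "type": "low", "x": 292, "y": 572, "h": 1042},
{"id": "L2", "type": "low", "x": 424, "y": 243, "h": 1046},
{"id": "L3", "type": "low", "x": 619, "y": 28, "h": 1165},
{"id": "L4", "type": "low", "x": 17, "y": 617, "h": 1292},
{"id": "K1", "type": "saddle", "x": 88, "y": 615, "h": 1674},
{"id": "K2", "type": "saddle", "x": 655, "y": 213, "h": 1615},
{"id": "K3", "type": "saddle", "x": 212, "y": 218, "h": 1571},
{"id": "K4", "type": "saddle", "x": 415, "y": 600, "h": 1554},
{"id": "K5", "type": "saddle", "x": 340, "y": 42, "h": 1551},
{"id": "K6", "type": "saddle", "x": 530, "y": 415, "h": 1537},
{"id": "K7", "type": "saddle", "x": 132, "y": 165, "h": 1479},
{"id": "K8", "type": "saddle", "x": 160, "y": 385, "h": 1394}],
"edges": [["K1", "S4"], ["K1", "L1"], ["K1", "L4"], ["K2", "S2"], ["K2", "L2"], ["K2", "L3"], ["K3", "S1"], ["K3", "S3"], ["K3", "L1"], ["K3", "L2"], ["K4", "S1"], ["K4", "L1"], ["K4", "L2"], ["K5", "S2"], ["K5", "S3"], ["K5", "L2"], ["K6", "S1"], ["K6", "S2"], ["K6", "L2"], ["K7", "S3"], ["K7", "S4"], ["K7", "L1"], ["K8", "S1"], ["K8", "S4"], ["K8", "L1"]]}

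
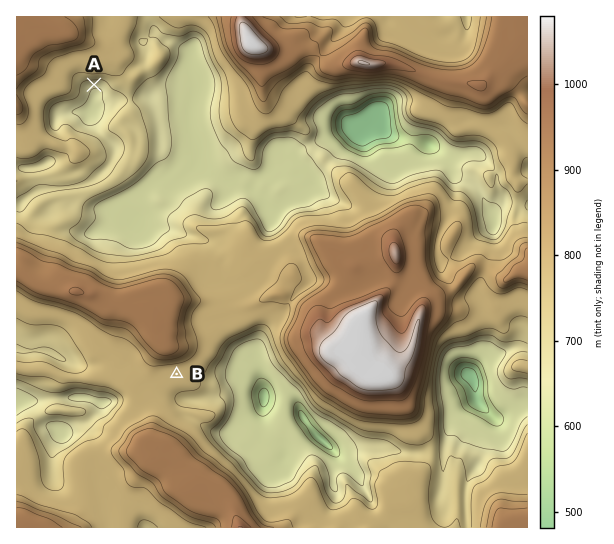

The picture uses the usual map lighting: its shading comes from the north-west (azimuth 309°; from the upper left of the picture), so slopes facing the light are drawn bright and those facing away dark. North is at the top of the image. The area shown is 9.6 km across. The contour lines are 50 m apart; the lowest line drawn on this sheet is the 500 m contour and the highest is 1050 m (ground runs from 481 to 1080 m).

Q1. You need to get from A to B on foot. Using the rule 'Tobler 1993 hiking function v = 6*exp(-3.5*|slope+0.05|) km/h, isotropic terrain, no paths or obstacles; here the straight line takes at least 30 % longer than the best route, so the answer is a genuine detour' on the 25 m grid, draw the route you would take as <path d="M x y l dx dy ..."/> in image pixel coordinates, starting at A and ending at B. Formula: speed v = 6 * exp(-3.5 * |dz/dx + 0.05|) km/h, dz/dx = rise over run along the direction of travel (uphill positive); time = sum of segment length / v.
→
<path d="M94 85l5 0 6 2 4 4 16 8 2 3 3 1 8 8 24 48 0 3 21 43 0 16 4 8 6 5 8 16 0 44 1 3 0 6-4 8 0 38-4 8-17 17"/>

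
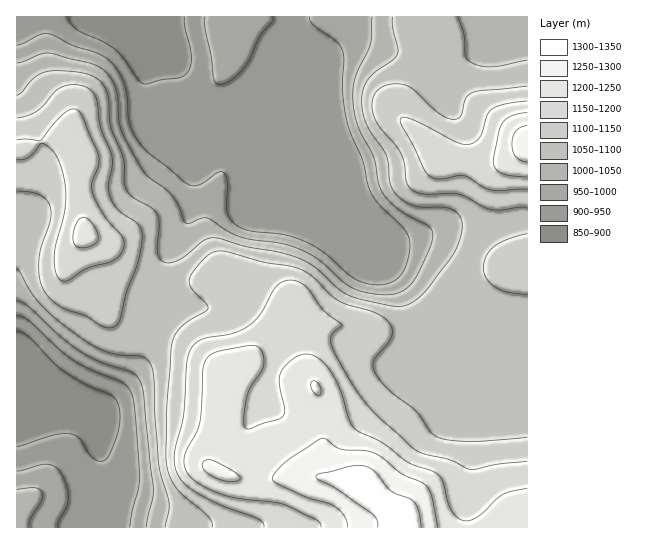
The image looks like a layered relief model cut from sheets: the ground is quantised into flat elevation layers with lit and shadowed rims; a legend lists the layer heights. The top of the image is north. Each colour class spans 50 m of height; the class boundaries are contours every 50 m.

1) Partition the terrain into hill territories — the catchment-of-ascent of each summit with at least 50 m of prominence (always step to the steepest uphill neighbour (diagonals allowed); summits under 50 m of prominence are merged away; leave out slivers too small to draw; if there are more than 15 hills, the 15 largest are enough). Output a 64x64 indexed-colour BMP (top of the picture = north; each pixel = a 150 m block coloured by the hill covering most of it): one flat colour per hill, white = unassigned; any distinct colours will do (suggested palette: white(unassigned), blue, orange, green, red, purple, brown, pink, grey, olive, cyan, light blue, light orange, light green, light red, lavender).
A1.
<image width="64" height="64" href="data:image/bmp;base64,Qk12CAAAAAAAAHYAAAAoAAAAQAAAAEAAAAABAAQAAAAAAAAIAAATCwAAEwsAABAAAAAAAAAA////ALR3HwAOf/8ALKAsACgn1gC9Z5QAS1aMAMJ34wB/f38AIr28AM++FwDox64AeLv/AIrfmACWmP8A1bDFAEREREREQRERERERERERERERERERERERERERERERERERRERERERBERERERERERERERERERERERERERERERERERFEREREREEREREREREREREREREREREREREREREREREREUREREREQRERERERERERERERERERERERERERERERERERRERERERBERERERERERERERERERERERERERERERERERFEREREREEREREREREREREREREREREREREREREREREREUREREREQRERERERERERERERERERERERERERERERERERRERERERBERERERERERERERERERERERERERERERERERFEREREREEREREREREREREREREREREREREREREREREREUREREREQRERERERERERERERERERERERERERERERERERREREREQRERERERERERERERERERERERERERERERERERFEREREREEREREREREREREREREREREREREREREREREREUREREREQRERERERERERERERERERERERERERERERERERRERERERBERERERERERERERERERERERERERERERERERFEREREREERERERERERERERERERERERERERERERERERERFEREQzMRERERERERERERERERERERERERERERERERERERMzMzMzERERERERERERERERERERERERERERERERERERMzMzMzMxEREREREREREREREREREREREREREREREREREzMzMzMzMREREREREREREREREREREREREREREREREREzMzMzMzMzERERERERERERERERERERERERERERERERETMzMzMzMzMRERERERERERERERERERERERERERERERETMzMzMzMzMzERERERERERERERERERERERERERERERERMzMzMzMzMzMREREREREREREREREREREREREREREREREzMzMzMzMzMzERERERERERERERERERERERERERERERETMzMzMzMzMzMREREREREREREREREREREREiIiIiIiIiMzMzMzMzMzMxERERERERERERERERERERESIiIiIiIiIzMzMzMzMzMzERERERERERERERERERERESIiIiIiIiIjMzMzMzMzMzMxERERERERERERERERERERIiIiIiIiIiMzMzMzMzMzMzEREREREREREREREREREREiIiIiIiIiIzMzMzMzMzMzMREREREREREREREREREREiIiIiIiIiIjMzMzMzMzMzMxERERERERERERERERERESIiIiIiIiIiMzMzMzMzMzMzERERERERERERERERERESIiIiIiIiIiIzMzMzMzMzMzMRERERERERERERERERESIiIiIiIiIiIjMzMzMzMzMzMzEREREREREREREREREiIiIiIiIiIiIiMzMzMzMzMzMzMRERERERERERERERIiIiIiIiIiIiIiIzMzMzMzMzMzMzERERERERERERERIiIiIiIiIiIiIiIjMzMzMzMzMzMzMRERERERERERERIiIiIiIiIiIiIiIiMzMzMzMzMzMzMzERERERERERERIiIiIiIiIiIiIiIiIzMzMzMzMzMzMzMRERERERERERIiIiIiIiIiIiIiIiIjMzMzMzMzMzMzMzERERERERERIiIiIiIiIiIiIiIiIiMzMzMzMzMzMzMzMRERERERERIiIiIiIiIiIiIiIiIiIzMzMzMzMzMzMzMxERERERERIiIiIiIiIiIiIiIiIiIjMzMzMzMzMzMzMzERERERERIiIiIiIiIiIiIiIiIiIiMzMzMzMzMzMzMzMRERERERIiIiIiIiIiIiIiIiIiIiIzMzMzMzMzMzMzMxERERERIiIiIiIiIiIiIiIiIiIiIjMzMzMzMzMzMzMzERERERIiIiIiIiIiIiIiIiIiIiIiMzMzMzMzMzMzMzERERESIiIiIiIiIiIiIiIiIiIiIiIzMzMzMzMzMzMzERERERIiIiIiIiIiIiIiIiIiIiIiIjMzMzMzMzMzMzERERERIiIiIiIiIiIiIiIiIiIiIiIiMzMzMzMzMzMxEREiIRIiIiIiIiIiIiIiIiIiIiIiIiIzMzMzMzMzMxEREREiIiIiIiIiIiIiIiIiIiIiIiIiIjMzMzMzMzMzEREREREiIiIiIiIiIiIiIiIiIiIiIiIiMzMzMzMzMzMREREREREiIiIiIiIiIiIiIiIiIiIiIiIzMzMzMzMzMxERERERERIiIiIiIiIiIiIiIiIiIiIiIjMzMzMzMzMzERERERERESIiIiIiIiIiIiIiIiIiIiIiMzMzMzMzMzMREREREREREiIiIiIiIiIiIiIiIiIiIiIzMzMzMzMzMxEREREREREREiIiIiIiIiIiIiIiIiIiIjMzMzMzMzMzEREREREREREREiIiIiIiIiIiIiIiIiIiMzMzMzMzMzMxERERERERERERESIiIiIiIiIiIiIiIiIzMzMzMzMzMzERERERERERERERESIiIiEREREREiIiIjMzMzMzMzMzMRERERERERERERERESIREREREREREiIiMzMzMzMzMzMRERERERERERERERERERERERERERESIiIzMzMzMzMzMxERERERERERERERERERERERERERERIiIjMzMzMzMzMzEREREREREREREREREREREREREREREiIi"/>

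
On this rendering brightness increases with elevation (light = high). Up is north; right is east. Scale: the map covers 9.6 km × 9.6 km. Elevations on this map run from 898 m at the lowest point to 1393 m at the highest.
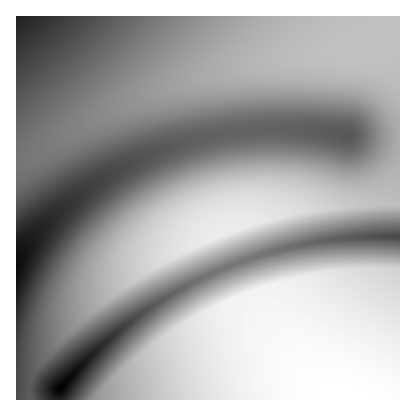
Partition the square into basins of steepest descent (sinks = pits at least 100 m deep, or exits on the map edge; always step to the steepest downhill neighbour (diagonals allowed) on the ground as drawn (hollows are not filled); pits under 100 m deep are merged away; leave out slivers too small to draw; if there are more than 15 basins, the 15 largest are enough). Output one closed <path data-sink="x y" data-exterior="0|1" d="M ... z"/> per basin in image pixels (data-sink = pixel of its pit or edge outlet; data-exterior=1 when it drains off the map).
<path data-sink="60 388" data-exterior="0" d="M400 16l-10 0-2 10-4 8-14 11-20 5-88 12-12 4-5 6-2 6 0 28 8 80-1 22-4 16-40 15-38 18-38 24-28 21-42 38-24 28-7 18 1 14 370 0z"/><path data-sink="16 266" data-exterior="1" d="M256 63l-58 14-56 20-58 28-60 38-8 3 0 234 14 0-1-14 7-18 42-46 38-31 52-34 38-18 40-15 4-16 1-22-8-80 0-28 2-6z"/><path data-sink="16 16" data-exterior="1" d="M388 16l-372 0 0 148 8-1 74-45 68-30 32-11 52-13 100-14 20-5 6-4 10-11 3-8z"/>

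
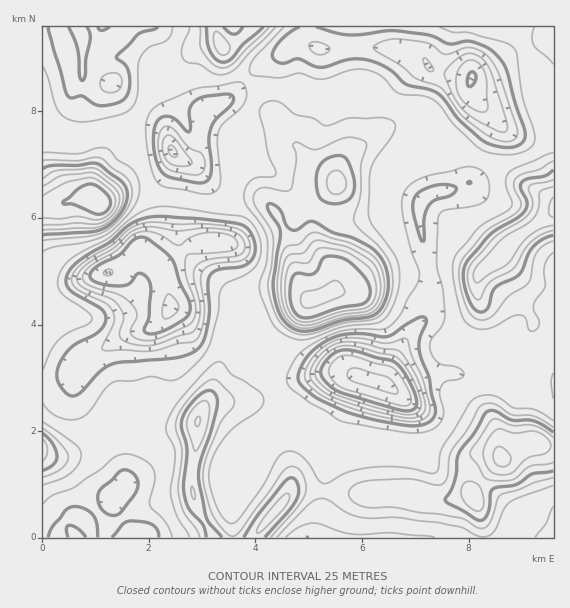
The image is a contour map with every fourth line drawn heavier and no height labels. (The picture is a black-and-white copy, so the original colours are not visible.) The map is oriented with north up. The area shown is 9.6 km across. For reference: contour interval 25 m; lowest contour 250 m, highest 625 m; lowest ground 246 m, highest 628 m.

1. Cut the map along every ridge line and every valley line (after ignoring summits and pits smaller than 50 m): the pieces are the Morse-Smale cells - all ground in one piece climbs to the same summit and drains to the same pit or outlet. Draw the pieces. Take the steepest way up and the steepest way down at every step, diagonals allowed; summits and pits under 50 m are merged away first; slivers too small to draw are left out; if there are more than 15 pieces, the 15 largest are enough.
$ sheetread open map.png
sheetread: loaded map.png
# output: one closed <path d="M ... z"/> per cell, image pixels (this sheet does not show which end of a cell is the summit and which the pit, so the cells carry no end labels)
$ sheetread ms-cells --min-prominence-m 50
<path d="M273 117l-14 1-12 5-13 10-1 10 16 21 14 33 19 27 7 17 9 38 12 21-33 27-7 9-1 5 12 6 30 20 14 4 18 0 40 12 19-38 20-24 8-25 0-20-11-53 2-20 3-5 9-5 19-3 19-8 11-22-29-13-12-10-24-15-13-4-23 12-33 24-9 13-3 14-7-8-16-10-26-26z"/><path d="M485 161l-4 0-10 21-19 8-19 3-9 5-3 5-2 20 11 53 0 20-8 25-20 24-19 38 10 7 7 0 17-9 23-7 32 0 11-3 17 6 19 13 28 0 7-2 0-187z"/><path d="M553 26l-245 0-1 10 5 10-5-3-12 0-6 3-8 8-21 11-13 15 14 13 26 44 26 26 16 10 7 8 3-14 9-13 33-24 23-12 13 4 24 15 12 10 28 12 14-28 2-10-26-26 0-18 24-11 21-15 37-14z"/><path d="M487 371l-15 3-32 0-23 7-17 9-7 0-13-8-24-5-6 7-8 27-11 18-5 26-3 36 30 3 43-1 31 6 25 0 11-4 9 0 5-10 24-27 19-11 13-5 20 4 1-57-35 1-19-13z"/><path d="M143 193l-20 0-23 9-5-4-8-1-45 12 1 172 10 0 16-6 18-16 28-18 12-7 26-7 16-15 1-12-5-24-12-20 2-9 11-16 3-34-13 0z"/><path d="M260 365l-27 32-21 4-7 4-6 10-1 8-5 3-36 3-26-10-12 4 7 17 0 44-15 13 0 3 12 23 8 8 8 2 0 5 93 0-1-39 10-23 4-19 5-9 14-14 21-12 16 0 11-4 6-6 12-24 13-11 11-2-18-4-25 6-23 0-15-4z"/><path d="M259 198l-20 0-23 7-36-7-11 0-3 33-11 16-2 9 10 16 8 35 56 3 11 10 9 15 12 6 9 1 7-13 35-29-12-21-9-38-10-22-6-10z"/><path d="M183 307l-12 0-5 9-13 11-26 7-40 25-12 14 0 8 4 10 9 8 25 16 6 7 12-3 26 10 36-3 5-3 1-8 6-10 7-4 21-4 26-32-13-18-3-16-4-8-8-10-6-3z"/><path d="M539 442l-14 3-24 13-24 27-5 10-9 0-11 4-25 0-31-6-43 1-29-3-9 46 238 1 1-91z"/><path d="M57 29l-15 2 1 178 36-11 14 0-2-10 7-20 8-12 20-17 15-27-1-3-19-14-9-13-21 8-16-1-5-8-5-37z"/><path d="M553 37l-42 17-16 12-22 9-3 8 0 9 4 7 23 22-2 10-5 8-8 21 17 7 22 16 32 18z"/><path d="M357 375l-10 0-8 4-9 9-12 24-6 6-11 4-16 0-13 7-18 14-9 14-4 19-10 23 2 39 22 0 4-9 32-38 8-2 24 2 3-36 5-26 11-18 8-27z"/><path d="M247 79l-16 19-20 9-6 6-4 31-7 15-9 2-10-5 2 5-7 23-1 14 11 0 31 7 13-2 15-5 20 0 7 3-17-37-16-21 1-10 13-10 12-5 15-2-13-23z"/><path d="M220 43l-24 6-16 13-20 9-5 6-4 14-9 17 3 5 11 5 7 7 10 27 12 9 8-2 6-10 6-36 6-6 20-9 15-18-13-15z"/><path d="M105 434l-14 11-24 10-12 2-13-4 1 85 13 0 3-11 13-12 5 0 10 6 13-10 26-27-8-29z"/>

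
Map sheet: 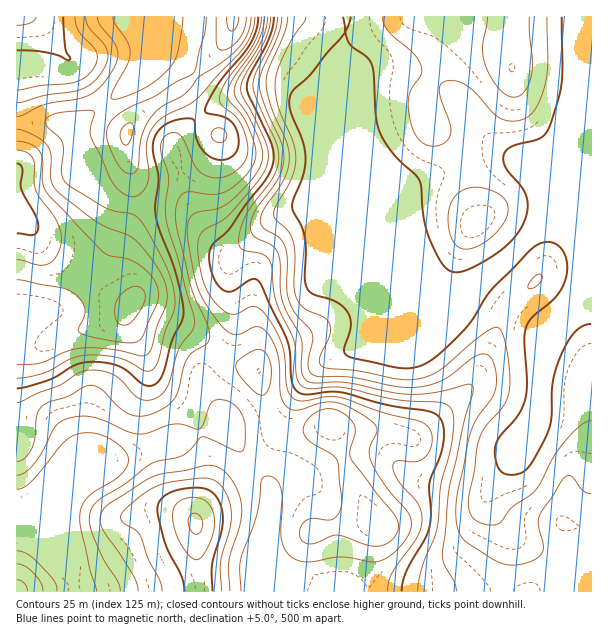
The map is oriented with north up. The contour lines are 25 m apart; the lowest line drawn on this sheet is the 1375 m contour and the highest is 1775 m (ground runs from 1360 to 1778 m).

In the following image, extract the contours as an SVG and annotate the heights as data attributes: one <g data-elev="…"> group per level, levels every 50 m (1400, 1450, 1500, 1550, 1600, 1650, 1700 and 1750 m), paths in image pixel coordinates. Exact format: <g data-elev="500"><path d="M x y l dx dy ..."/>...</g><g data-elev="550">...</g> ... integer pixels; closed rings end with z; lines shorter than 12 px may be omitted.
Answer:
<g data-elev="1400"><path d="M591 421l-6 1-6 4-16 18-10 14-13 25-6 9-22 15-12 16-6 2-8 0-9-4-5-5-3-7-1-9 12-63 6-11 18-21 5-13 1-15-2-21-4-17-4-10-5-2-7 4-17 12-30 26-10 6-11 4-22 0-38-8-33-3-7-3 0-8 9-21 1-10-5-8-20-9-8-9-3-13 1-30-2-15-5-11-12-11-2-5 2-9 16-29 4-18-3-18-16-37-2-14 1-12 3-13 8-16 7-14 11-14 1-4"/><path d="M528 288l5 0 6-4 3-5 0-4-5 0-4 3-4 6z"/><path d="M460 248l8 1 11-3 12-8 9-10 6-9 2-9-1-7-6-7-12-6-13-3-12 3-9 7-6 12-1 15 4 15z"/><path d="M383 17l1 7 4 6 25 23 8 12 1 6-1 4-8 12-4 8 0 19 4 15 5 9 7 6 9 2 11-3 4-5 2-4-1-11-11-31 2-8 4-3 11 0 11 5 9 7 18 21 9 5 7 2 9-1 8-2 6-6 8-14 6-21 1-18-1-42"/></g><g data-elev="1450"><path d="M456 591l-2-9-10-19-2-11 7-64 15-66 9-29 0-7-6-2-30 8-27 2-20-2-42-9-34 0-8-3-3-3-2-6 1-24-1-9-14-26-6-15-1-33-2-10-5-8-18-9-4-6 0-9 3-9 23-33 7-18-2-18-17-37-6-23 3-13 17-38 3-16"/></g><g data-elev="1500"><path d="M402 591l1-9 3-10 19-33 4-12 2-14-2-28 14-39 1-15-3-11-4-5-8-4-42-6-43-12-14-1-24 2-7-1-5-5-2-7-2-28-3-12-27-59-3-2-5-1-18 11-8 1-5-3-5-5-6-16-1-12 3-9 18-18 15-22 21-27 7-14 1-10-2-11-23-48-2-9 3-12 20-39 4-19"/></g><g data-elev="1550"><path d="M43 591l-2-9-7-9-10-7-7-2"/><path d="M241 591l-1-21 1-10 15-42 3-15 2-21 3-5 9 0 7 8 2 13-1 32 1 12 6 12 11 7 12 1 30-5 30 5 10-1 11-7 10-10 7-11 2-9-3-11-22-27-15-25-2-12 8-18-3-8-20-13-18-8-13 1-26 7-9-2-4-5-3-7-3-39-3-12-6-10-6-6-5-2-4 0-17 8-6-1-4-3-8-8-13-19-10-22-8-45 0-12 2-7 7-6 21-3 12-7 22-23 10-17 0-10-2-11-12-25-12-18-2-8 4-12 24-37 4-12 1-12"/><path d="M17 475l7-2 8-7 9-13 15-27 4-4 8-3 13-3 12 1 12 4 24 11 12 2 33-10 8 0 15 5 3 0 4-6 6-18 5-5 6-1 6 2 12 8 4 8 2 8 0 19-3 7-8-1-27-12-6-1-16 17-8 4-19 3-8 3-26 21-23 13-8 8-4 12 3 13 12 29 14 22 2 9"/></g><g data-elev="1600"><path d="M221 591l0-28 9-36 1-18-4-14-6-10-8-5-9-2-32 4-16 4-18 12-12 11-5 6 0 4 2 3 12 8 5 6 8 22 12 23 2 10"/><path d="M17 403l42-17 18-12 12-4 13 1 13 4 7 6 13 15 8 4 6 0 7-2 10-9 4-9 9-30 14-20 2-9-16-60-13-40-1-15 4-29-8-25 0-9 3-5 4-4 6-2 5 2 5 7 13 27 4 5 8 4 9 1 7-1 9-5 8-7 4-6 2-7-3-18-8-16-16-14-1-8 7-16 20-26 8-12 5-13 1-12"/></g><g data-elev="1650"><path d="M192 558l6 1 6-5 8-16 3-14-2-11-4-9-6-5-9-2-8 1-7 4-5 5-1 8 1 12 4 12 7 11z"/><path d="M17 378l25-4 29-15 18-4 16 1 14 2 10 4 15 9 7 0 4-4 3-5 7-30 10-26-1-15-6-19-25-49-5-5-6-4-18-3-10-4-38-24-3-4-2-6 3-23-1-7-4-6-12-11-2-4 1-3 5-4 9-3 27-2 7 1 0 3-4 15 0 6 20 44 6 8 7 7 8 3 6-1 7-6 4-10 1-9-3-25 2-9 5-9 11-11 25-13 12-9 44-49 7-14 3-15"/><path d="M215 141l6 2 4-3 1-6-2-5-6-1-6 3-1 6z"/><path d="M183 17l-5 36-3 7-5 8-12 11-12 8-20 9-12 3-3-1 0-3 16-30 3-12-2-11-13-18-2-7"/></g><g data-elev="1700"><path d="M17 280l43 8 12 4 9 8 4 9 0 6-6 12 0 5 10 4 33 6 12 1 7-5 15-33 2-8-2-13-10-14-15-10-21-4-6-3-54-56-5-7-2-7 0-22-3-9-10-8-13-3"/><path d="M124 144l4 1 3-6 2-11-1-5-6 1-5 7-1 7z"/><path d="M17 103l28-8 35-5 10-5 8-8 8-14 2-10-4-9-15-17-3-10"/><path d="M216 17l1 27 1 4 4 2 9-3 8-8 5-10 2-12"/></g><g data-elev="1750"><path d="M17 233l16 2 4-2 1-6-2-11-14-25-1-6 1-17-2-4-3-1"/><path d="M17 50l30 2 12 4 10 4 1-1-3-6-2-6-2-30"/></g>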